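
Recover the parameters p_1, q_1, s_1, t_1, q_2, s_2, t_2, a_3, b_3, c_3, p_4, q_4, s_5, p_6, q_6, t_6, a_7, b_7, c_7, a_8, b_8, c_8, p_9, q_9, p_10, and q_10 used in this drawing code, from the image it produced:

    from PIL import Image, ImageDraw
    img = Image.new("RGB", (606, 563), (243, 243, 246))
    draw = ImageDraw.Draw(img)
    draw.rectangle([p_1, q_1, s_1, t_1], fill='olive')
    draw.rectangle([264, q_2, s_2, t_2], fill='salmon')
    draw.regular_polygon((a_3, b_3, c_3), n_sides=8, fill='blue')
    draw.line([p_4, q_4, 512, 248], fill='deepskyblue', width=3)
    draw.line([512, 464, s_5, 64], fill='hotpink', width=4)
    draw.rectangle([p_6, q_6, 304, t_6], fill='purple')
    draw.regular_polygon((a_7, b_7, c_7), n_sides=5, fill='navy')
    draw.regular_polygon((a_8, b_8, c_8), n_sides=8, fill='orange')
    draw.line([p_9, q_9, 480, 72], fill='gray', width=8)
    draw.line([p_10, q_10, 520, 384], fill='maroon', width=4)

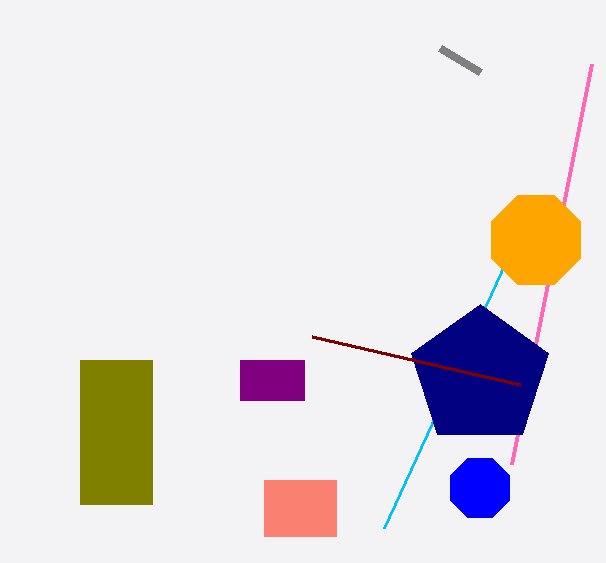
p_1 = 80
q_1 = 360
s_1 = 152
t_1 = 504
q_2 = 480
s_2 = 336
t_2 = 536
a_3 = 480
b_3 = 488
c_3 = 32
p_4 = 384
q_4 = 528
s_5 = 592
p_6 = 240
q_6 = 360
t_6 = 400
a_7 = 480
b_7 = 376
c_7 = 72
a_8 = 536
b_8 = 240
c_8 = 48
p_9 = 440
q_9 = 48
p_10 = 312
q_10 = 336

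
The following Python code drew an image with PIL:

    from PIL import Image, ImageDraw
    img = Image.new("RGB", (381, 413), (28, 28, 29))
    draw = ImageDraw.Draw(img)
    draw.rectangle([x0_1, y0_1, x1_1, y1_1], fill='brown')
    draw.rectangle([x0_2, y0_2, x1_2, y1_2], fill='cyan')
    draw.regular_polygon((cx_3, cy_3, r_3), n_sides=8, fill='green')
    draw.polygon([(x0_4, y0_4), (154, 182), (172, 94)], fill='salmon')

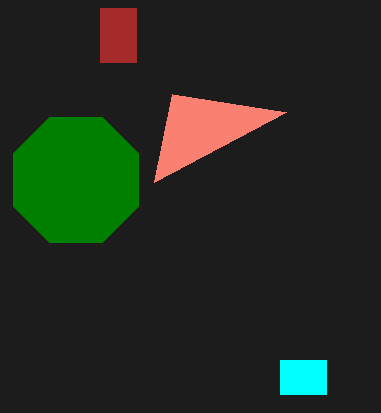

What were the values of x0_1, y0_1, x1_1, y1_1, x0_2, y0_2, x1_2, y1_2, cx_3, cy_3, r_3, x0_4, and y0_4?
x0_1 = 100
y0_1 = 8
x1_1 = 136
y1_1 = 62
x0_2 = 280
y0_2 = 360
x1_2 = 326
y1_2 = 394
cx_3 = 76
cy_3 = 180
r_3 = 68
x0_4 = 286
y0_4 = 112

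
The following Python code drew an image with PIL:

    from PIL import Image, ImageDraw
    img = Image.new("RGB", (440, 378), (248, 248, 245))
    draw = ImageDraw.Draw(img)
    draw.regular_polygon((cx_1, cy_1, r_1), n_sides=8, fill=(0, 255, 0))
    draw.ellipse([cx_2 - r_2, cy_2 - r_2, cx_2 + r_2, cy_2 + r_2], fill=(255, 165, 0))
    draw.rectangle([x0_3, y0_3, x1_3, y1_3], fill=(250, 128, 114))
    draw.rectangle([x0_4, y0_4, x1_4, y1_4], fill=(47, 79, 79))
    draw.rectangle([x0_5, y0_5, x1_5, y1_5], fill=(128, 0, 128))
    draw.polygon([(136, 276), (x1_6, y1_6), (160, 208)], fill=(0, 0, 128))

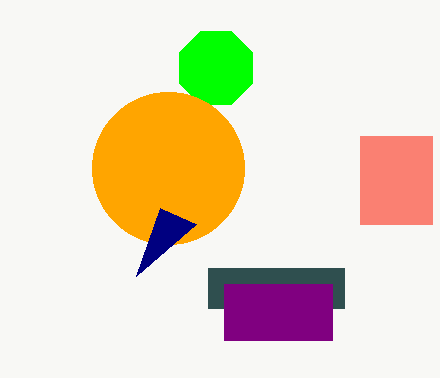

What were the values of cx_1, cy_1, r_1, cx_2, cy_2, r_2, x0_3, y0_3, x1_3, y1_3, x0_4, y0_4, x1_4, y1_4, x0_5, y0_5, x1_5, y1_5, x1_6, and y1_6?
cx_1 = 216, cy_1 = 68, r_1 = 40, cx_2 = 168, cy_2 = 168, r_2 = 76, x0_3 = 360, y0_3 = 136, x1_3 = 432, y1_3 = 224, x0_4 = 208, y0_4 = 268, x1_4 = 344, y1_4 = 308, x0_5 = 224, y0_5 = 284, x1_5 = 332, y1_5 = 340, x1_6 = 196, y1_6 = 224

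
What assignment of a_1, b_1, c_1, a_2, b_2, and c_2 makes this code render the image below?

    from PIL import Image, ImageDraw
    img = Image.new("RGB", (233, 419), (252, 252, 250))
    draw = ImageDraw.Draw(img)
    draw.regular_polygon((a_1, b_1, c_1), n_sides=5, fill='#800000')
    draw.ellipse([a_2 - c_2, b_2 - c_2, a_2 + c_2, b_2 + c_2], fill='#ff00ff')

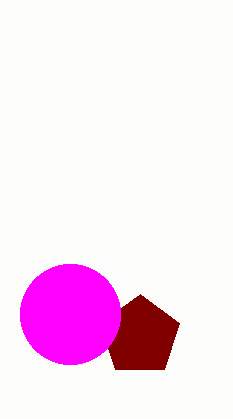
a_1 = 140; b_1 = 336; c_1 = 42; a_2 = 70; b_2 = 314; c_2 = 50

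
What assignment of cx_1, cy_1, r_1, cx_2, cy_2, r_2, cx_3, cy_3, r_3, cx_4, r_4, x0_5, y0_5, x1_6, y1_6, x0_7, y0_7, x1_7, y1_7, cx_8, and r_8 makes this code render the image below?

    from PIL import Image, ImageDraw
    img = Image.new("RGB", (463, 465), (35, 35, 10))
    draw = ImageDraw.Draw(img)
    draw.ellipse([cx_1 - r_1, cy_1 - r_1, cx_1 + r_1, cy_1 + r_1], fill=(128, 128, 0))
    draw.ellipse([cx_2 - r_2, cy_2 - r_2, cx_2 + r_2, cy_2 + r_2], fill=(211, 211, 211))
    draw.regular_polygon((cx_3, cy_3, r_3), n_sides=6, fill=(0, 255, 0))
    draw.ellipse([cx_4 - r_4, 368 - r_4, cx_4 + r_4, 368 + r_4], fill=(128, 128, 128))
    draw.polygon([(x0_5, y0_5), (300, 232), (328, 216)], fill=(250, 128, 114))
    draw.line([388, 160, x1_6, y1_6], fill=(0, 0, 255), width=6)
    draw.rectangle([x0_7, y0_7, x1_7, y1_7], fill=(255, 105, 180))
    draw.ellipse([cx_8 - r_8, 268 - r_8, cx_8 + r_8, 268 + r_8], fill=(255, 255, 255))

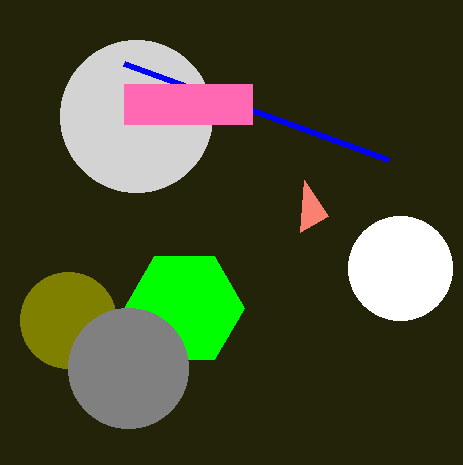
cx_1 = 68, cy_1 = 320, r_1 = 48, cx_2 = 136, cy_2 = 116, r_2 = 76, cx_3 = 184, cy_3 = 308, r_3 = 60, cx_4 = 128, r_4 = 60, x0_5 = 304, y0_5 = 180, x1_6 = 124, y1_6 = 64, x0_7 = 124, y0_7 = 84, x1_7 = 252, y1_7 = 124, cx_8 = 400, r_8 = 52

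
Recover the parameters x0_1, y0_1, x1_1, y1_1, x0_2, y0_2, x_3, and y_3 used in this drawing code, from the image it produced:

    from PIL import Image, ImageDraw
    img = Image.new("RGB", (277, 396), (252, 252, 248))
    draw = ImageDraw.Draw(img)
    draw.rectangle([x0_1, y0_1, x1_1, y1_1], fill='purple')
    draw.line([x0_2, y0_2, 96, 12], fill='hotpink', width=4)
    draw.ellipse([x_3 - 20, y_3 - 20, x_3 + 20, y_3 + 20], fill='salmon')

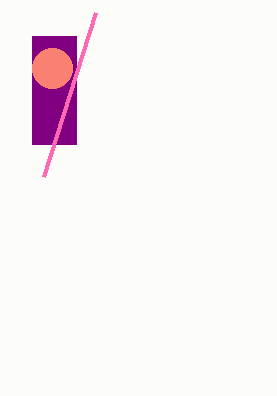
x0_1 = 32; y0_1 = 36; x1_1 = 76; y1_1 = 144; x0_2 = 44; y0_2 = 176; x_3 = 52; y_3 = 68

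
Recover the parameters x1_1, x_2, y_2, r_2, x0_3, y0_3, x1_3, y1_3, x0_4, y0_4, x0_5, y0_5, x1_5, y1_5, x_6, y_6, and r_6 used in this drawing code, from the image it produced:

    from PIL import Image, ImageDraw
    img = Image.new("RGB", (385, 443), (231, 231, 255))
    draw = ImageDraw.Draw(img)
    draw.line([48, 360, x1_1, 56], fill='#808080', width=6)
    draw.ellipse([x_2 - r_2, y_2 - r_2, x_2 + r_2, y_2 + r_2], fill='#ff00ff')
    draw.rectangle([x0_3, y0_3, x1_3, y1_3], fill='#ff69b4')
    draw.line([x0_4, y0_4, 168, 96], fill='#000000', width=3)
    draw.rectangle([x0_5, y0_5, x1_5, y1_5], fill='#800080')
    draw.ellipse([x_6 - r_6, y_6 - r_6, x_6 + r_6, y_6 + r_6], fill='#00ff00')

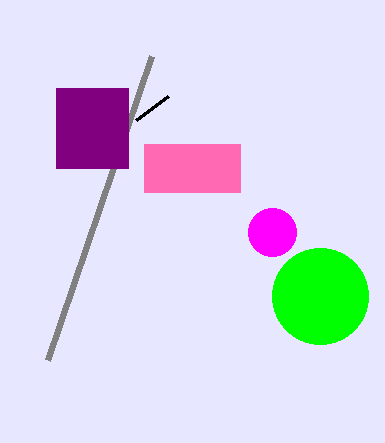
x1_1 = 152; x_2 = 272; y_2 = 232; r_2 = 24; x0_3 = 144; y0_3 = 144; x1_3 = 240; y1_3 = 192; x0_4 = 136; y0_4 = 120; x0_5 = 56; y0_5 = 88; x1_5 = 128; y1_5 = 168; x_6 = 320; y_6 = 296; r_6 = 48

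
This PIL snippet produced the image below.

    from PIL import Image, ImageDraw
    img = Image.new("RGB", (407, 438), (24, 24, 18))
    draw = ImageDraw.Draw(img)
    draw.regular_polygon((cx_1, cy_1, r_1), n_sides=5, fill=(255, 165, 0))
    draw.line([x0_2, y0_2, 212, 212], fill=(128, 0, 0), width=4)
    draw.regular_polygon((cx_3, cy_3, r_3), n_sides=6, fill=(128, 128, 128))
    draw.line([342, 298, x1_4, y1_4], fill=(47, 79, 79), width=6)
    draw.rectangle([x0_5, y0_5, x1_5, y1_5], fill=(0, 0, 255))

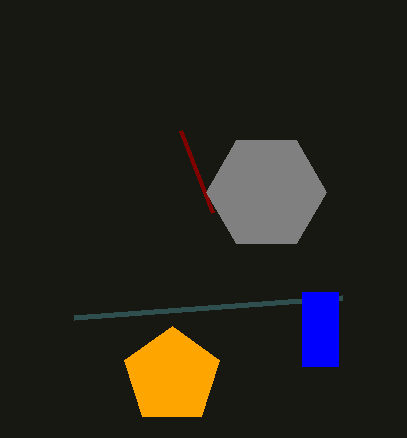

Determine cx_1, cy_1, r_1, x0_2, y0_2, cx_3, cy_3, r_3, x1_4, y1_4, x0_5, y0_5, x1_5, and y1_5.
cx_1 = 172; cy_1 = 376; r_1 = 50; x0_2 = 180; y0_2 = 130; cx_3 = 266; cy_3 = 192; r_3 = 60; x1_4 = 74; y1_4 = 318; x0_5 = 302; y0_5 = 292; x1_5 = 338; y1_5 = 366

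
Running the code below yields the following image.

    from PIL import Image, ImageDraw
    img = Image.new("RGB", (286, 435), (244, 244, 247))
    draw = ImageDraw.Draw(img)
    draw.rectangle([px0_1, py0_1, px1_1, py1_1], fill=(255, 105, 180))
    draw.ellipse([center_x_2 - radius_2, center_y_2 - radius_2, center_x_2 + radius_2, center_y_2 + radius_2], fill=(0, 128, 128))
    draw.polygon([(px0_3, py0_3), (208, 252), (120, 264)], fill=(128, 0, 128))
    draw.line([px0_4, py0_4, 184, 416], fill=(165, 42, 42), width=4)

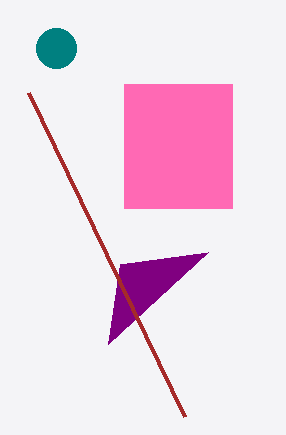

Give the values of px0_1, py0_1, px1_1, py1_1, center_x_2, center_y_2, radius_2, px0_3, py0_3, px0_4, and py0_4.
px0_1 = 124
py0_1 = 84
px1_1 = 232
py1_1 = 208
center_x_2 = 56
center_y_2 = 48
radius_2 = 20
px0_3 = 108
py0_3 = 344
px0_4 = 28
py0_4 = 92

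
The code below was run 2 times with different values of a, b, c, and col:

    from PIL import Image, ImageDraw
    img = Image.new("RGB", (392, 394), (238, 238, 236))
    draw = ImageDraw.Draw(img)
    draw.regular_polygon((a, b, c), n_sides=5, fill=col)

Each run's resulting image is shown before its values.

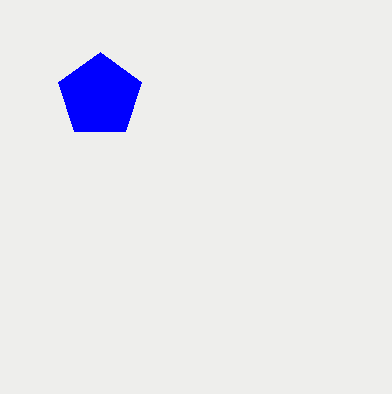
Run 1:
a = 100
b = 96
c = 44
col = 'blue'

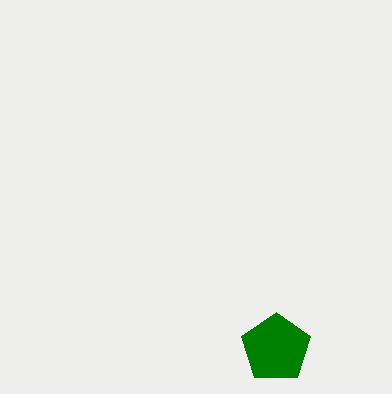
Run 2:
a = 276, b = 348, c = 36, col = 'green'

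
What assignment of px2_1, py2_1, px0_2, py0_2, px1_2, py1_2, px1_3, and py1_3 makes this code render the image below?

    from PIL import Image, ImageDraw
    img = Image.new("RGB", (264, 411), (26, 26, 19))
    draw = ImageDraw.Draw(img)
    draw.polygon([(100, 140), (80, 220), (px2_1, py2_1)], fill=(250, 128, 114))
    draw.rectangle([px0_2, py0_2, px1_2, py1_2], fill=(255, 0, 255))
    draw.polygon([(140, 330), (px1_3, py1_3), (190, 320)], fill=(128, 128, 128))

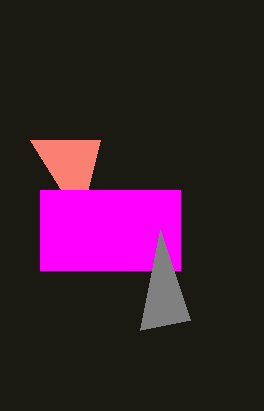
px2_1 = 30, py2_1 = 140, px0_2 = 40, py0_2 = 190, px1_2 = 180, py1_2 = 270, px1_3 = 160, py1_3 = 230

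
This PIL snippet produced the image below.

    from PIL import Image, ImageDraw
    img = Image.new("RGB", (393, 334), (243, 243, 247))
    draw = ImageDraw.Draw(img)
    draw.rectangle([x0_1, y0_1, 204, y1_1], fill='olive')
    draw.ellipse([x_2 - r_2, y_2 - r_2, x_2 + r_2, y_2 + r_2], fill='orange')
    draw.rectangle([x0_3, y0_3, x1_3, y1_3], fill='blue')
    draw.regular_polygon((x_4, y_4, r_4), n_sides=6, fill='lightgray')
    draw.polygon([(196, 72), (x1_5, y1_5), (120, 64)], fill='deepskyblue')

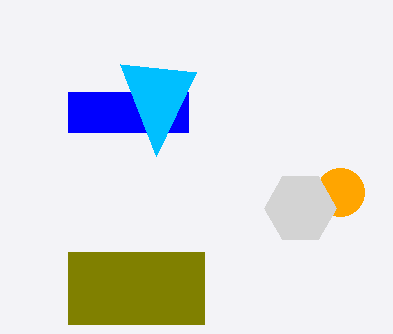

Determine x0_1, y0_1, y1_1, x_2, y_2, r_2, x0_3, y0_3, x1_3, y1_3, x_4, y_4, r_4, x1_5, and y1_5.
x0_1 = 68, y0_1 = 252, y1_1 = 324, x_2 = 340, y_2 = 192, r_2 = 24, x0_3 = 68, y0_3 = 92, x1_3 = 188, y1_3 = 132, x_4 = 300, y_4 = 208, r_4 = 36, x1_5 = 156, y1_5 = 156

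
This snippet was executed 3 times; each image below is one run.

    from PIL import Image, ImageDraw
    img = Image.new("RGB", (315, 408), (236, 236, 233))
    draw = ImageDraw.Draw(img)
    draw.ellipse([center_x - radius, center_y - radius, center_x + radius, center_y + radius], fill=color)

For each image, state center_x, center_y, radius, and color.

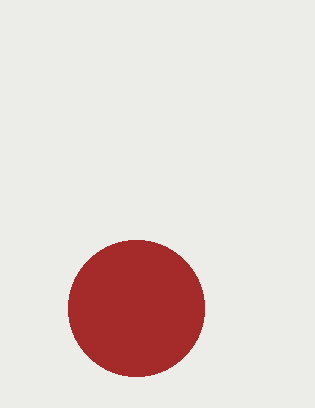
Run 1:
center_x = 136, center_y = 308, radius = 68, color = 'brown'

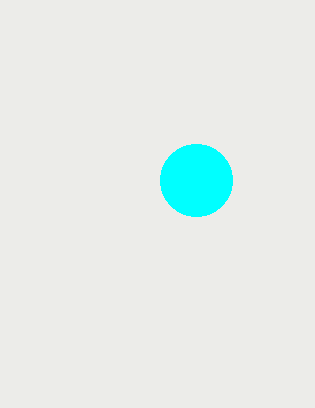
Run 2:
center_x = 196
center_y = 180
radius = 36
color = 'cyan'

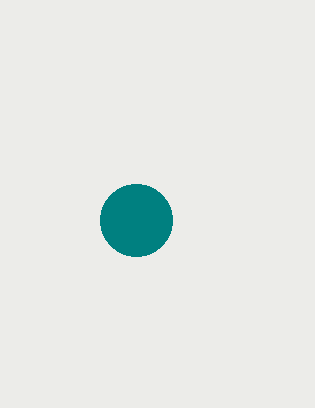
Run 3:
center_x = 136
center_y = 220
radius = 36
color = 'teal'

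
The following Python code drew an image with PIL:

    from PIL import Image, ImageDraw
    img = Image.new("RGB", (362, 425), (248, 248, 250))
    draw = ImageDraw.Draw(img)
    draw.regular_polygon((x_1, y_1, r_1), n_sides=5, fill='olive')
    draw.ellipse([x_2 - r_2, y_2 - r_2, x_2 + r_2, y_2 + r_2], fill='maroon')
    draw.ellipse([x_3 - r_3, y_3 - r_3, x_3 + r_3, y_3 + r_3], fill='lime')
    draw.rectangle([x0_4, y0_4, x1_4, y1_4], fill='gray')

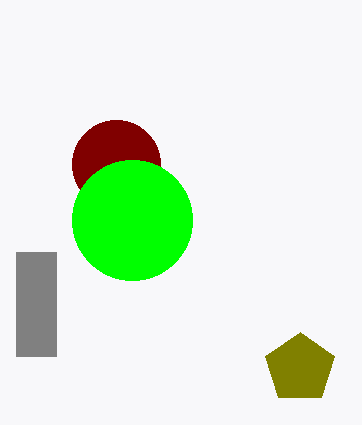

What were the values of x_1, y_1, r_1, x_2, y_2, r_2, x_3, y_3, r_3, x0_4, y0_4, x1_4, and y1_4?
x_1 = 300, y_1 = 368, r_1 = 36, x_2 = 116, y_2 = 164, r_2 = 44, x_3 = 132, y_3 = 220, r_3 = 60, x0_4 = 16, y0_4 = 252, x1_4 = 56, y1_4 = 356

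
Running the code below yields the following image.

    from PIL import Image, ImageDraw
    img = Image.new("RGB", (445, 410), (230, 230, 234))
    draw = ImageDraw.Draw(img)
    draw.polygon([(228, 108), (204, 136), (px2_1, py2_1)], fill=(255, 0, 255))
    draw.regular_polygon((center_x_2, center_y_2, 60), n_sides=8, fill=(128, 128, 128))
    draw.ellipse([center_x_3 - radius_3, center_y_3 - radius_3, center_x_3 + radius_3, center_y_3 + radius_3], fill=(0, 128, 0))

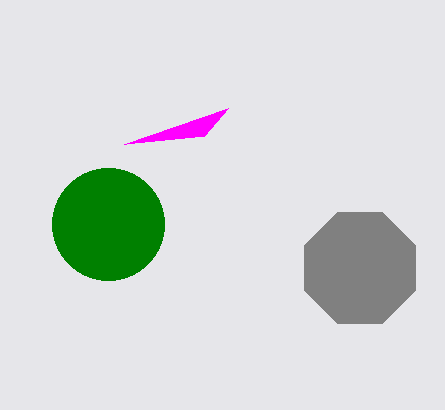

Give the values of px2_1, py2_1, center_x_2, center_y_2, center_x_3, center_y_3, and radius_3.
px2_1 = 124, py2_1 = 144, center_x_2 = 360, center_y_2 = 268, center_x_3 = 108, center_y_3 = 224, radius_3 = 56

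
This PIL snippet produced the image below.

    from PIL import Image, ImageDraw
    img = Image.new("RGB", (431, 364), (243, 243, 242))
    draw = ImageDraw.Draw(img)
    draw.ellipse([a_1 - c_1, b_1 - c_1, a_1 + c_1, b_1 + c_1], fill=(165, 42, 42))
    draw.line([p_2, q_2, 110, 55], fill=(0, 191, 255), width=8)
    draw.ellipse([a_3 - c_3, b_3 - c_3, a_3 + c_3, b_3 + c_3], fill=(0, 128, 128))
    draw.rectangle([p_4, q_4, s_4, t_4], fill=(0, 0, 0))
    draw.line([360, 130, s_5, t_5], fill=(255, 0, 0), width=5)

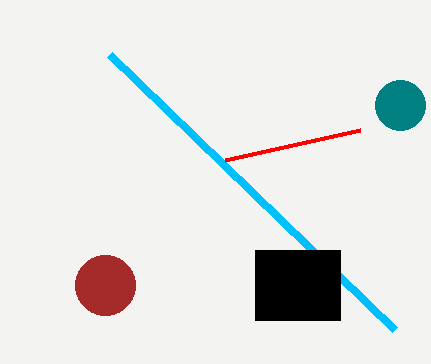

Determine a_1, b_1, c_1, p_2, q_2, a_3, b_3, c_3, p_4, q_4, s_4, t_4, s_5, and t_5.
a_1 = 105; b_1 = 285; c_1 = 30; p_2 = 395; q_2 = 330; a_3 = 400; b_3 = 105; c_3 = 25; p_4 = 255; q_4 = 250; s_4 = 340; t_4 = 320; s_5 = 225; t_5 = 160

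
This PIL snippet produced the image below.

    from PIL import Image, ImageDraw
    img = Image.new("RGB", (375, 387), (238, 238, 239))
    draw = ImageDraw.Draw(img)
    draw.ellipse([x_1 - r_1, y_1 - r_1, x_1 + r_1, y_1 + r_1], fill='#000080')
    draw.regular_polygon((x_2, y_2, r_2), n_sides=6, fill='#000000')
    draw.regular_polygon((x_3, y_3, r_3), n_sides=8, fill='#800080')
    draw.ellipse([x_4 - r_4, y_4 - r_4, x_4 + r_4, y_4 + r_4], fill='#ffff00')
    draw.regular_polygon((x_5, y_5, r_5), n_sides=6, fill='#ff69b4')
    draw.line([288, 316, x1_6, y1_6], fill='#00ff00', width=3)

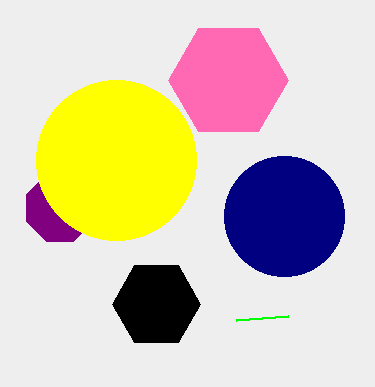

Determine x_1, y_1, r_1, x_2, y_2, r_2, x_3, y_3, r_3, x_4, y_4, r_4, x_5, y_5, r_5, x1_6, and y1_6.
x_1 = 284, y_1 = 216, r_1 = 60, x_2 = 156, y_2 = 304, r_2 = 44, x_3 = 60, y_3 = 208, r_3 = 36, x_4 = 116, y_4 = 160, r_4 = 80, x_5 = 228, y_5 = 80, r_5 = 60, x1_6 = 236, y1_6 = 320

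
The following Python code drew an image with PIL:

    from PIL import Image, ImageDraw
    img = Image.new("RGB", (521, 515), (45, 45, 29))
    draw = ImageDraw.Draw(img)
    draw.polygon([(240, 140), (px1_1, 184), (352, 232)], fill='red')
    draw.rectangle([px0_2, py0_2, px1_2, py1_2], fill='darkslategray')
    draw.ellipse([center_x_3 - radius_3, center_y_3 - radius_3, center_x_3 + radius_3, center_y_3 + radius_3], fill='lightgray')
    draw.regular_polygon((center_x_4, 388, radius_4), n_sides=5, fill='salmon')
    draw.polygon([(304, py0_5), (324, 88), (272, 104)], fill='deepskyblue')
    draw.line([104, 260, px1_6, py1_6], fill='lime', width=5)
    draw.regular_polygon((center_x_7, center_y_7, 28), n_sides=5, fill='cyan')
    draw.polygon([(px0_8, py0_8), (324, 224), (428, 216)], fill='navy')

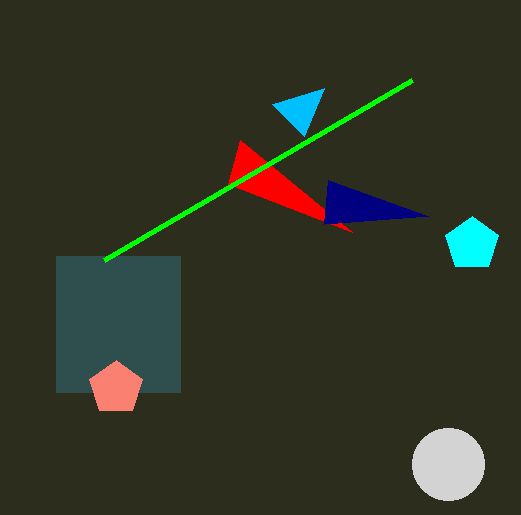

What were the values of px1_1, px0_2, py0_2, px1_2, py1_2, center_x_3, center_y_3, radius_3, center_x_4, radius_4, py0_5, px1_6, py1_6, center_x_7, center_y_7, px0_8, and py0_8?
px1_1 = 228
px0_2 = 56
py0_2 = 256
px1_2 = 180
py1_2 = 392
center_x_3 = 448
center_y_3 = 464
radius_3 = 36
center_x_4 = 116
radius_4 = 28
py0_5 = 136
px1_6 = 412
py1_6 = 80
center_x_7 = 472
center_y_7 = 244
px0_8 = 328
py0_8 = 180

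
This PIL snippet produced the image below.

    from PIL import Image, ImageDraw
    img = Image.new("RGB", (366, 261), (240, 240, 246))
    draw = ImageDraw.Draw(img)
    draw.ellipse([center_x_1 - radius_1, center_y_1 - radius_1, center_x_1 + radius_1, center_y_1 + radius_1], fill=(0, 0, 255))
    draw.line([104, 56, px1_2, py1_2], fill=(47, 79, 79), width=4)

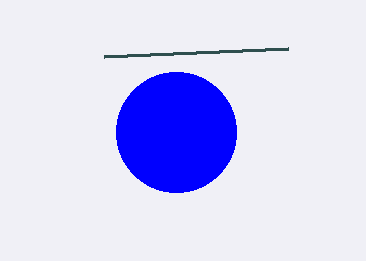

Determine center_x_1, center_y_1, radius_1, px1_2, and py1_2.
center_x_1 = 176
center_y_1 = 132
radius_1 = 60
px1_2 = 288
py1_2 = 48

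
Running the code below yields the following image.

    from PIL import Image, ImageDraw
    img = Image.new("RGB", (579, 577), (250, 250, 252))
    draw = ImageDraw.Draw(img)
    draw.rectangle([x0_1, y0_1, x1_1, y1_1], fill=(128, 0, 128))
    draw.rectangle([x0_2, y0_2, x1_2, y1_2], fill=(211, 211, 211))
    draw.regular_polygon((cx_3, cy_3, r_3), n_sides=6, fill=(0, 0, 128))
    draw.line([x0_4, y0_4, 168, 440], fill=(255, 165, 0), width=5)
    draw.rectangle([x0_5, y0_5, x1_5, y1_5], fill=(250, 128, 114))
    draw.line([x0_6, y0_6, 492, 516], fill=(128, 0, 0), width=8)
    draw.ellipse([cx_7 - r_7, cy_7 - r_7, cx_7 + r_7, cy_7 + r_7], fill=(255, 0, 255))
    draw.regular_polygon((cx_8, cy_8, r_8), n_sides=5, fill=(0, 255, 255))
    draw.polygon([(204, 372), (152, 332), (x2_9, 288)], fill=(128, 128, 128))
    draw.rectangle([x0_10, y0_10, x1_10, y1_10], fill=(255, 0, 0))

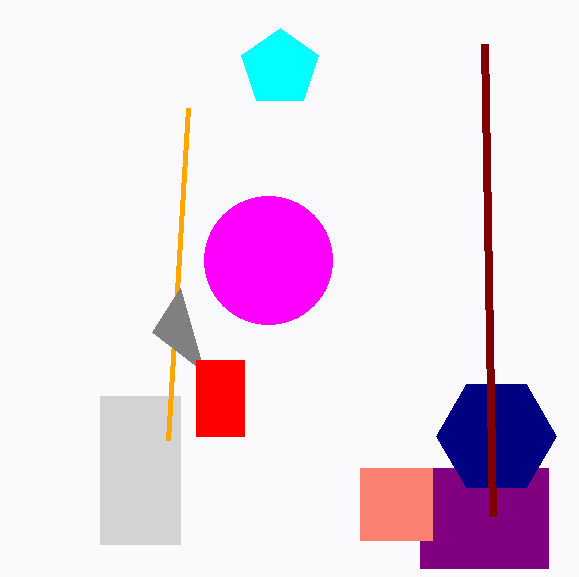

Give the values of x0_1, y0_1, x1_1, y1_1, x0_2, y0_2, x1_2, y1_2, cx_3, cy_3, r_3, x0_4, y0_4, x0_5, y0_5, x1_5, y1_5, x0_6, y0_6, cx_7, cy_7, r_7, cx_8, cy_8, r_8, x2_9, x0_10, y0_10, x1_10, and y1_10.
x0_1 = 420, y0_1 = 468, x1_1 = 548, y1_1 = 568, x0_2 = 100, y0_2 = 396, x1_2 = 180, y1_2 = 544, cx_3 = 496, cy_3 = 436, r_3 = 60, x0_4 = 188, y0_4 = 108, x0_5 = 360, y0_5 = 468, x1_5 = 432, y1_5 = 540, x0_6 = 484, y0_6 = 44, cx_7 = 268, cy_7 = 260, r_7 = 64, cx_8 = 280, cy_8 = 68, r_8 = 40, x2_9 = 180, x0_10 = 196, y0_10 = 360, x1_10 = 244, y1_10 = 436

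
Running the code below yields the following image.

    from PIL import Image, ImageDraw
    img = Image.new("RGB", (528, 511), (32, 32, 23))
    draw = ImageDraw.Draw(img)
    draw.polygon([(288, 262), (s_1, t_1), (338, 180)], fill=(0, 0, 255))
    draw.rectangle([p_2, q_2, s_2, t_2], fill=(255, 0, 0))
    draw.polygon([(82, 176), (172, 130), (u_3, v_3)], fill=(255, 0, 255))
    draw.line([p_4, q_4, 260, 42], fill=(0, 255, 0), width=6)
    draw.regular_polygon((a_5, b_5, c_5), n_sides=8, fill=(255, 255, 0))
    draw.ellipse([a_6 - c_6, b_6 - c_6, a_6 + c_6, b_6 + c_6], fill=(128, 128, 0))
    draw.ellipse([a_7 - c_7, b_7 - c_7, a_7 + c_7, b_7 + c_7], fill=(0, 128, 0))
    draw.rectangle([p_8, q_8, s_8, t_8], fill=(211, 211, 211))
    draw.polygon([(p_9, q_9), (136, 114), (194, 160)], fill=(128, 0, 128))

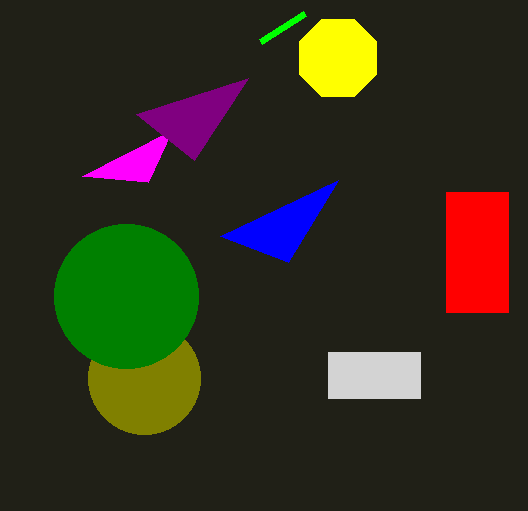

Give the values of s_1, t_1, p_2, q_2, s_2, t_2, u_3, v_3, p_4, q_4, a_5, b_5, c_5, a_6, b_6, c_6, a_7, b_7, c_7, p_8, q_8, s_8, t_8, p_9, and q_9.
s_1 = 220
t_1 = 236
p_2 = 446
q_2 = 192
s_2 = 508
t_2 = 312
u_3 = 148
v_3 = 182
p_4 = 304
q_4 = 14
a_5 = 338
b_5 = 58
c_5 = 42
a_6 = 144
b_6 = 378
c_6 = 56
a_7 = 126
b_7 = 296
c_7 = 72
p_8 = 328
q_8 = 352
s_8 = 420
t_8 = 398
p_9 = 248
q_9 = 78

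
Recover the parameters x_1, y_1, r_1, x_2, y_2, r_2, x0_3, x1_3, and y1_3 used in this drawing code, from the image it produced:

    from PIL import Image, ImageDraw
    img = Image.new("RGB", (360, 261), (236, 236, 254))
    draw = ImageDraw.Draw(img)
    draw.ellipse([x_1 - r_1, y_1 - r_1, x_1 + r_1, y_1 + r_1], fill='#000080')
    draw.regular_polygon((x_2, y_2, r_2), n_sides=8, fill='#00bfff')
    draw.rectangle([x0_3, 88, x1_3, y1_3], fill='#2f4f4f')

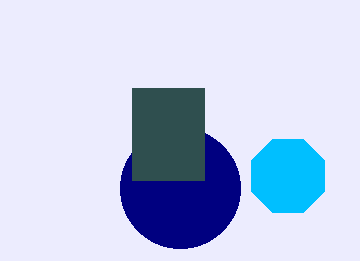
x_1 = 180; y_1 = 188; r_1 = 60; x_2 = 288; y_2 = 176; r_2 = 40; x0_3 = 132; x1_3 = 204; y1_3 = 180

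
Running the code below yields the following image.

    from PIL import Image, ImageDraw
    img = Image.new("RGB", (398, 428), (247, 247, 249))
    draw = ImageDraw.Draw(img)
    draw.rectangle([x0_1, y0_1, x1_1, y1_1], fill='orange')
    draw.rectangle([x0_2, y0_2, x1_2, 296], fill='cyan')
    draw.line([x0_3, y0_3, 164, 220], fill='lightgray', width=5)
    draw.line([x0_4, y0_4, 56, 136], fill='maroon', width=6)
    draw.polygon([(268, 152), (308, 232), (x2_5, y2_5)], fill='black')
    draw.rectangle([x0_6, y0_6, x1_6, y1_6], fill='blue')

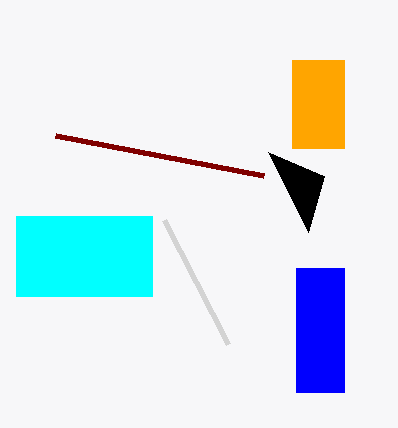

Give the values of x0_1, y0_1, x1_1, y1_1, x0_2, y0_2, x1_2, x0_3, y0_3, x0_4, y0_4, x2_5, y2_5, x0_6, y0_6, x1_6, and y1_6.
x0_1 = 292, y0_1 = 60, x1_1 = 344, y1_1 = 148, x0_2 = 16, y0_2 = 216, x1_2 = 152, x0_3 = 228, y0_3 = 344, x0_4 = 264, y0_4 = 176, x2_5 = 324, y2_5 = 176, x0_6 = 296, y0_6 = 268, x1_6 = 344, y1_6 = 392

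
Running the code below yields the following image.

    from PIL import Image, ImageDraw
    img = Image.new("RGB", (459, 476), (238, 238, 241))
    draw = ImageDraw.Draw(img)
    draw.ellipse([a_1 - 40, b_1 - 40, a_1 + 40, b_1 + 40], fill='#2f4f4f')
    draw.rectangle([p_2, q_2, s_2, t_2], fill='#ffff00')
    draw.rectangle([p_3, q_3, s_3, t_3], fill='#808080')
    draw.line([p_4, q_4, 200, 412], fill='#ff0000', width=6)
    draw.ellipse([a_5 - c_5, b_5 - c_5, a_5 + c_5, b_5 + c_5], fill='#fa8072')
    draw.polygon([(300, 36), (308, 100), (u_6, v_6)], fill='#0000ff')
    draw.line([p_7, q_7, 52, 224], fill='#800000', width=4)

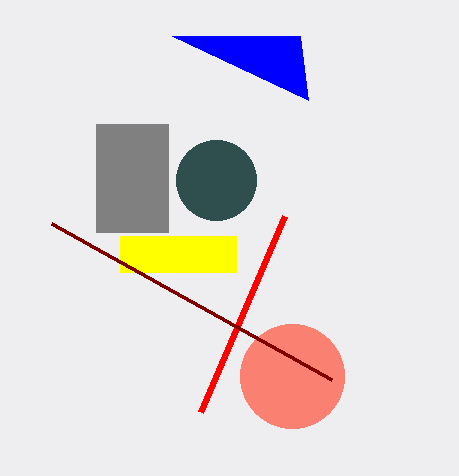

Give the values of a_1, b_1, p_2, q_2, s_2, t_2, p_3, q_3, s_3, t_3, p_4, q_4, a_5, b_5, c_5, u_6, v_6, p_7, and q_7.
a_1 = 216
b_1 = 180
p_2 = 120
q_2 = 236
s_2 = 236
t_2 = 272
p_3 = 96
q_3 = 124
s_3 = 168
t_3 = 232
p_4 = 284
q_4 = 216
a_5 = 292
b_5 = 376
c_5 = 52
u_6 = 172
v_6 = 36
p_7 = 332
q_7 = 380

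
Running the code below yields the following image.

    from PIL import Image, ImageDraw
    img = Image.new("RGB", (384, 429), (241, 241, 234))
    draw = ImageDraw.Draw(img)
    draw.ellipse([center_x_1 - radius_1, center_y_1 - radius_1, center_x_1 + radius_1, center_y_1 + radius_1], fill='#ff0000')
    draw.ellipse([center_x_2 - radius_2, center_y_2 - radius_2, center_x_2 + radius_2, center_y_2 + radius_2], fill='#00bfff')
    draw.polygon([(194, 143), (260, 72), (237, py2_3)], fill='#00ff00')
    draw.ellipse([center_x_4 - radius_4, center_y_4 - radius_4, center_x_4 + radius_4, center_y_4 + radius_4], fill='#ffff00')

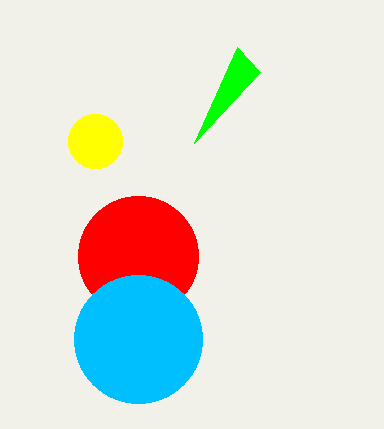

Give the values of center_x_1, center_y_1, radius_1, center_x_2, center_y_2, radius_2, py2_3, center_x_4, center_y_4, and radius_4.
center_x_1 = 138, center_y_1 = 256, radius_1 = 60, center_x_2 = 138, center_y_2 = 339, radius_2 = 64, py2_3 = 47, center_x_4 = 95, center_y_4 = 141, radius_4 = 27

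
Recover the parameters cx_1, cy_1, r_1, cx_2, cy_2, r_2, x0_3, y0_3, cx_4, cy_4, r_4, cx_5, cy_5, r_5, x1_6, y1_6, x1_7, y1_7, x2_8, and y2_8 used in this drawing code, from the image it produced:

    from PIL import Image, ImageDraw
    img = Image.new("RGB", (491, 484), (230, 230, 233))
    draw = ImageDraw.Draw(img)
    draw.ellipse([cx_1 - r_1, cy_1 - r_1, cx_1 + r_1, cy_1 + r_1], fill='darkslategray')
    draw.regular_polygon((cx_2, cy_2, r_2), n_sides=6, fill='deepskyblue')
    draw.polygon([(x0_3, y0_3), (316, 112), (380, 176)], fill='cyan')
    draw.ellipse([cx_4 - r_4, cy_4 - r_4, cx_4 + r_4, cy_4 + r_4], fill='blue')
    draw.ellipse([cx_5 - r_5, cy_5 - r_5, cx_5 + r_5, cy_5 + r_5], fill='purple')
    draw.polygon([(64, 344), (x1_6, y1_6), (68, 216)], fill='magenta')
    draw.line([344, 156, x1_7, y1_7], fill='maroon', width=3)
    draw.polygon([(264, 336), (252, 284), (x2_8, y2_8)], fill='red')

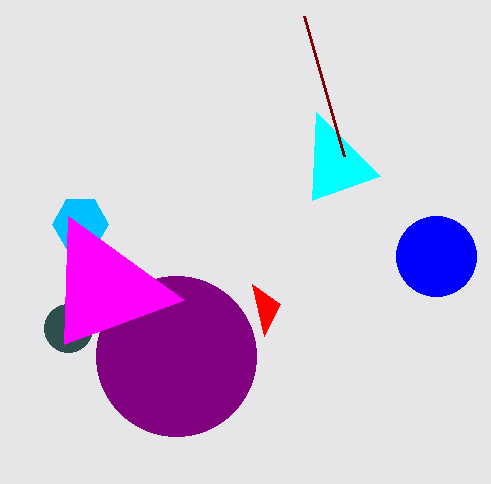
cx_1 = 68
cy_1 = 328
r_1 = 24
cx_2 = 80
cy_2 = 224
r_2 = 28
x0_3 = 312
y0_3 = 200
cx_4 = 436
cy_4 = 256
r_4 = 40
cx_5 = 176
cy_5 = 356
r_5 = 80
x1_6 = 184
y1_6 = 300
x1_7 = 304
y1_7 = 16
x2_8 = 280
y2_8 = 304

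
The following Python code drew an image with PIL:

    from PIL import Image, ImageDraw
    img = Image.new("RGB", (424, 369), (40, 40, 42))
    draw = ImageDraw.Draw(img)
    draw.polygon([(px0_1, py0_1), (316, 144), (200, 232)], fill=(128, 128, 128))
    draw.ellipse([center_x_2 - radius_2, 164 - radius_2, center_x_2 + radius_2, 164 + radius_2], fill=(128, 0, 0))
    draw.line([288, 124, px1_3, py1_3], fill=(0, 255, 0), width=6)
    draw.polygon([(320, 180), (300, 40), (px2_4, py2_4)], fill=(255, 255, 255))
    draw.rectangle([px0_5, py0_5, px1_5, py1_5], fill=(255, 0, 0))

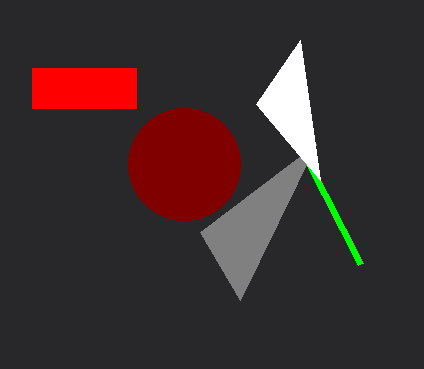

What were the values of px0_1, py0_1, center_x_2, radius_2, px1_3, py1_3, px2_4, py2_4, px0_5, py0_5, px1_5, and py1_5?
px0_1 = 240; py0_1 = 300; center_x_2 = 184; radius_2 = 56; px1_3 = 360; py1_3 = 264; px2_4 = 256; py2_4 = 104; px0_5 = 32; py0_5 = 68; px1_5 = 136; py1_5 = 108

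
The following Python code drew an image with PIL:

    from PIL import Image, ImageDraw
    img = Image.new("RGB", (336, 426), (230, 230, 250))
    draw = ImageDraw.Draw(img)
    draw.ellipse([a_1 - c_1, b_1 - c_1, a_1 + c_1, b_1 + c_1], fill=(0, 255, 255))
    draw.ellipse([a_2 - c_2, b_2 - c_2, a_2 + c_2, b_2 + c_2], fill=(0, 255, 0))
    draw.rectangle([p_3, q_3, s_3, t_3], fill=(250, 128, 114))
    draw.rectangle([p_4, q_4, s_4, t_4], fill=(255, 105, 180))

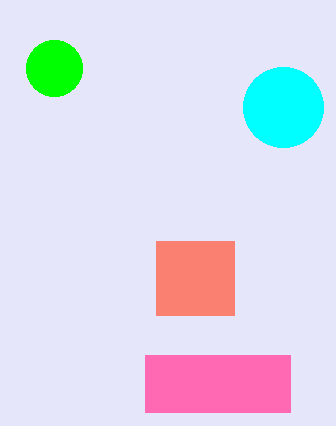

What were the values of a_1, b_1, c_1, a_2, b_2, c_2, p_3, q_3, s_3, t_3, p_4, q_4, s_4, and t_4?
a_1 = 283, b_1 = 107, c_1 = 40, a_2 = 54, b_2 = 68, c_2 = 28, p_3 = 156, q_3 = 241, s_3 = 234, t_3 = 315, p_4 = 145, q_4 = 355, s_4 = 290, t_4 = 412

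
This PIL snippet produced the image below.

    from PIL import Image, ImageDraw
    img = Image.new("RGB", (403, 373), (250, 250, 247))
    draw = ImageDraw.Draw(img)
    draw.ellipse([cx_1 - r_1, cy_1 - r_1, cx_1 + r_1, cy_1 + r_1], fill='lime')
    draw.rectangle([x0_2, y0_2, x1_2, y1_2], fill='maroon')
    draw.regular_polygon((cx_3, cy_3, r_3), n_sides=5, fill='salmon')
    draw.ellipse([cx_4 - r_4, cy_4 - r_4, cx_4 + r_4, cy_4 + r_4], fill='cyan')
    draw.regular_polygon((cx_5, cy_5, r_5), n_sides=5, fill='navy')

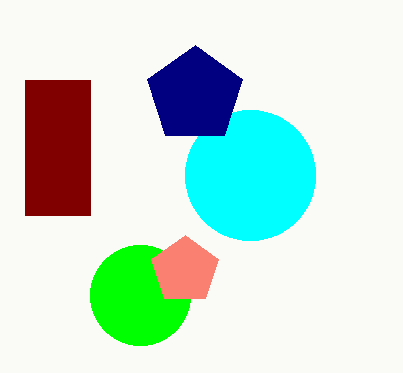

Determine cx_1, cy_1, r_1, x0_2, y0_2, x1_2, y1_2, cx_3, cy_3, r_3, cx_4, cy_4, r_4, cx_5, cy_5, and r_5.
cx_1 = 140
cy_1 = 295
r_1 = 50
x0_2 = 25
y0_2 = 80
x1_2 = 90
y1_2 = 215
cx_3 = 185
cy_3 = 270
r_3 = 35
cx_4 = 250
cy_4 = 175
r_4 = 65
cx_5 = 195
cy_5 = 95
r_5 = 50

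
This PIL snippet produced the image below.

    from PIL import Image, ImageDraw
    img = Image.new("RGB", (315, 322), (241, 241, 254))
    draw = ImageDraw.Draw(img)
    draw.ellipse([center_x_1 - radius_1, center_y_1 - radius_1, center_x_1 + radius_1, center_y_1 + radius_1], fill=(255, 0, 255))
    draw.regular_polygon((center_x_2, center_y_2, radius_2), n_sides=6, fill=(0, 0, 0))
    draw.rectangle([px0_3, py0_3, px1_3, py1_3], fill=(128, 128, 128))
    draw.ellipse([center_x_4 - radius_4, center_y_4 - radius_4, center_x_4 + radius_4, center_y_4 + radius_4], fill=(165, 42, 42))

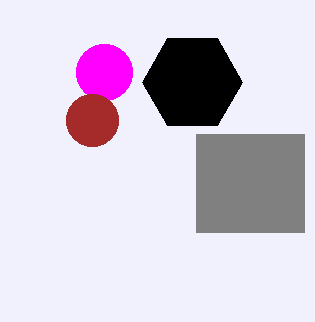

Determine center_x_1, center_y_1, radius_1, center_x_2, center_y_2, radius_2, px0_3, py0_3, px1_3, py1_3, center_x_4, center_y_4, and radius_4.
center_x_1 = 104
center_y_1 = 72
radius_1 = 28
center_x_2 = 192
center_y_2 = 82
radius_2 = 50
px0_3 = 196
py0_3 = 134
px1_3 = 304
py1_3 = 232
center_x_4 = 92
center_y_4 = 120
radius_4 = 26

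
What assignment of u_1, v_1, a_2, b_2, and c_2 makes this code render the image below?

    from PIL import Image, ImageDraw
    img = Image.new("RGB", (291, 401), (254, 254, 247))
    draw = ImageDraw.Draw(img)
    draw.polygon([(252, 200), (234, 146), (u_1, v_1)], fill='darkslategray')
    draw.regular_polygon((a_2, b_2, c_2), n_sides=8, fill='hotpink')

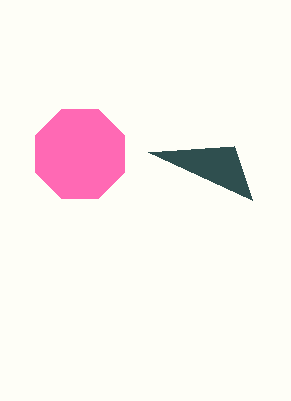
u_1 = 148
v_1 = 152
a_2 = 80
b_2 = 154
c_2 = 48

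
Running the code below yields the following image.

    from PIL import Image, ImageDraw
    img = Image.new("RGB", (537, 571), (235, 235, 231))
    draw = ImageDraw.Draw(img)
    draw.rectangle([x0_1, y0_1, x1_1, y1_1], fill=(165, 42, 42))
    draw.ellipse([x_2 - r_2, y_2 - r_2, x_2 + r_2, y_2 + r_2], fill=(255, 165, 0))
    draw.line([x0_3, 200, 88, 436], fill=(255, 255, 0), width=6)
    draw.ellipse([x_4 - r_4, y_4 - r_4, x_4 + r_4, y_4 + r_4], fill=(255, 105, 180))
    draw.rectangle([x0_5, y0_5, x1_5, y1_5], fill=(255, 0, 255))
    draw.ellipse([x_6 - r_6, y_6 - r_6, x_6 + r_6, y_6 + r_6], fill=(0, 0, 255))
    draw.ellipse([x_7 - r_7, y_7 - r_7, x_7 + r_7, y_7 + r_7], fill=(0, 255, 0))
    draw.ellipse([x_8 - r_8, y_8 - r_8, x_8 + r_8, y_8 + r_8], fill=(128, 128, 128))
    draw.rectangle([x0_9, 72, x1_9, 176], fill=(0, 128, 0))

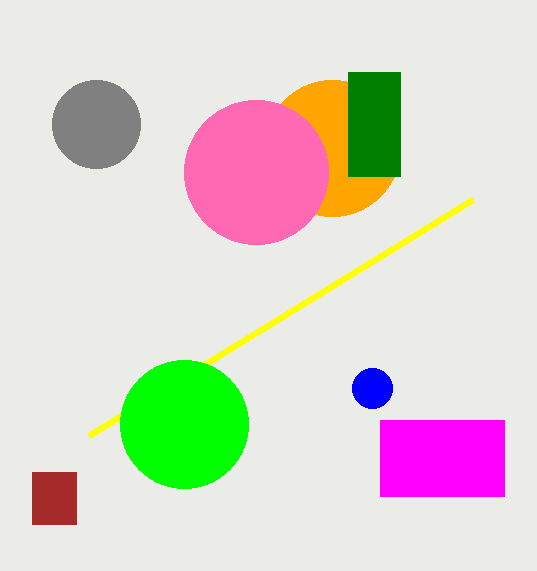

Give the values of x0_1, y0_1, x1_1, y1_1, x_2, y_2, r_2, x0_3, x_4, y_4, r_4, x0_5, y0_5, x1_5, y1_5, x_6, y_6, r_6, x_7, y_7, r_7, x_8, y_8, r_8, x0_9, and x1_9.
x0_1 = 32; y0_1 = 472; x1_1 = 76; y1_1 = 524; x_2 = 332; y_2 = 148; r_2 = 68; x0_3 = 472; x_4 = 256; y_4 = 172; r_4 = 72; x0_5 = 380; y0_5 = 420; x1_5 = 504; y1_5 = 496; x_6 = 372; y_6 = 388; r_6 = 20; x_7 = 184; y_7 = 424; r_7 = 64; x_8 = 96; y_8 = 124; r_8 = 44; x0_9 = 348; x1_9 = 400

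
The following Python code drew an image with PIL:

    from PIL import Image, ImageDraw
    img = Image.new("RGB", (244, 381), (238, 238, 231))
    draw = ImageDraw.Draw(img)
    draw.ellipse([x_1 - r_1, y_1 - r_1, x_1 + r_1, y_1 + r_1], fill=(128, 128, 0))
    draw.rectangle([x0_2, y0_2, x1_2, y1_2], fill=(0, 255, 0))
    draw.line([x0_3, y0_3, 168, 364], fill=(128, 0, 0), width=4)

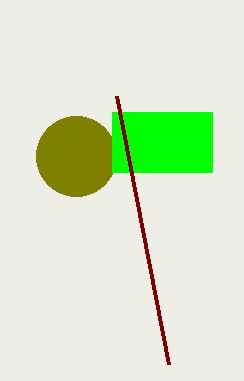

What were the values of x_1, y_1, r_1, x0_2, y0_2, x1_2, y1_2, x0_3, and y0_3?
x_1 = 76, y_1 = 156, r_1 = 40, x0_2 = 112, y0_2 = 112, x1_2 = 212, y1_2 = 172, x0_3 = 116, y0_3 = 96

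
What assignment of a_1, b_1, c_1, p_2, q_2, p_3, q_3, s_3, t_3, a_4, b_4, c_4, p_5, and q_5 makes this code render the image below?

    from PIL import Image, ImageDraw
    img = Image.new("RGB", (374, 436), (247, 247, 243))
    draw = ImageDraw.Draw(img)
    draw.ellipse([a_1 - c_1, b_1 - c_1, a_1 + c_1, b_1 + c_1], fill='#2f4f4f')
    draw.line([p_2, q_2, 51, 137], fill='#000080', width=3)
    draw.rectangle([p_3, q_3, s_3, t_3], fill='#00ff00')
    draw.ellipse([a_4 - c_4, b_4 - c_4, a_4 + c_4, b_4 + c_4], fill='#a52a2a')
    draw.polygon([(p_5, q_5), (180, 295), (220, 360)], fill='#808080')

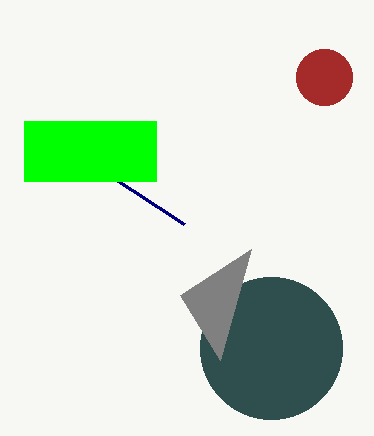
a_1 = 271, b_1 = 348, c_1 = 71, p_2 = 184, q_2 = 224, p_3 = 24, q_3 = 121, s_3 = 156, t_3 = 181, a_4 = 324, b_4 = 77, c_4 = 28, p_5 = 251, q_5 = 249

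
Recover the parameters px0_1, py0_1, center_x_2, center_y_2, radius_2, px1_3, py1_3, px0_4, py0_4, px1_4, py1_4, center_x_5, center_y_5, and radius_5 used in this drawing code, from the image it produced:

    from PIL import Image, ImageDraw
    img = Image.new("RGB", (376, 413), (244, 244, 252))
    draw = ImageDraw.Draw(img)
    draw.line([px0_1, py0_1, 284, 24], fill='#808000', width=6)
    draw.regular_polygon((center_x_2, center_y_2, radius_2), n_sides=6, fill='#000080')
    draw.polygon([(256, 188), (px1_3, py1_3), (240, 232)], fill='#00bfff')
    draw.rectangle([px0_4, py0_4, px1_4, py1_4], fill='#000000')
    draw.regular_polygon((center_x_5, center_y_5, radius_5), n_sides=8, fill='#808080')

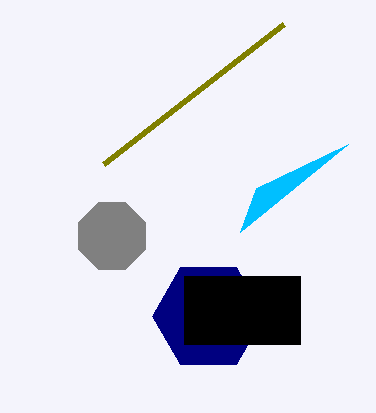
px0_1 = 104
py0_1 = 164
center_x_2 = 208
center_y_2 = 316
radius_2 = 56
px1_3 = 348
py1_3 = 144
px0_4 = 184
py0_4 = 276
px1_4 = 300
py1_4 = 344
center_x_5 = 112
center_y_5 = 236
radius_5 = 36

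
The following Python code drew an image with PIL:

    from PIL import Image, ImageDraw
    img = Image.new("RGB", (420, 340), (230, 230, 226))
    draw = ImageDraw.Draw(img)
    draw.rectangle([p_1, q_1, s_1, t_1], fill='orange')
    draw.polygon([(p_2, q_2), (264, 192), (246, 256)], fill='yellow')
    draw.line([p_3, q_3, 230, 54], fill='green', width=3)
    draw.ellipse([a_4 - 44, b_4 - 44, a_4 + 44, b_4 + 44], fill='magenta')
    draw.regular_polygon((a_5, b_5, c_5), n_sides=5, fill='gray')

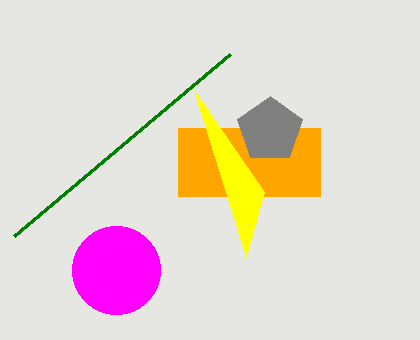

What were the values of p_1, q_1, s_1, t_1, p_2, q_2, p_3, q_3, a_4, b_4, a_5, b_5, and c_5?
p_1 = 178
q_1 = 128
s_1 = 320
t_1 = 196
p_2 = 194
q_2 = 90
p_3 = 14
q_3 = 236
a_4 = 116
b_4 = 270
a_5 = 270
b_5 = 130
c_5 = 34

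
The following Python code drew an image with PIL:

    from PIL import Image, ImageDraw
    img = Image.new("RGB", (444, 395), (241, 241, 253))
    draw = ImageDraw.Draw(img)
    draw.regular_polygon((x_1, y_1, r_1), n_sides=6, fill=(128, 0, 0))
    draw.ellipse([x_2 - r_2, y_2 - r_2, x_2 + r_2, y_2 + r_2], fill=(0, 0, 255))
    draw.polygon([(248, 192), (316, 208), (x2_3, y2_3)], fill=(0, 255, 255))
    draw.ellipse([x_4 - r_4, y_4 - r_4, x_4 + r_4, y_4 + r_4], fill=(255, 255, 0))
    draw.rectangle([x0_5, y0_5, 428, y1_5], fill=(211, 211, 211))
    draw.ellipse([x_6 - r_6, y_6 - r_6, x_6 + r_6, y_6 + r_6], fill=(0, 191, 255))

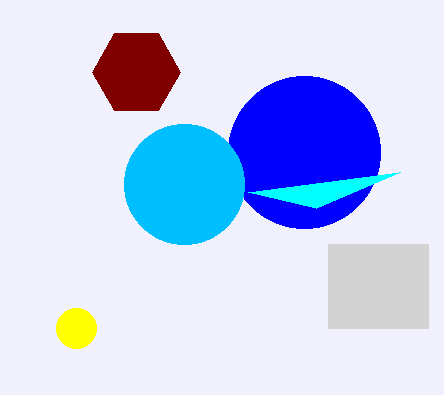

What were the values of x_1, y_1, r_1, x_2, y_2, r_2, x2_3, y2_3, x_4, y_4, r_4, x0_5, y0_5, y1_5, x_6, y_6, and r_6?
x_1 = 136, y_1 = 72, r_1 = 44, x_2 = 304, y_2 = 152, r_2 = 76, x2_3 = 400, y2_3 = 172, x_4 = 76, y_4 = 328, r_4 = 20, x0_5 = 328, y0_5 = 244, y1_5 = 328, x_6 = 184, y_6 = 184, r_6 = 60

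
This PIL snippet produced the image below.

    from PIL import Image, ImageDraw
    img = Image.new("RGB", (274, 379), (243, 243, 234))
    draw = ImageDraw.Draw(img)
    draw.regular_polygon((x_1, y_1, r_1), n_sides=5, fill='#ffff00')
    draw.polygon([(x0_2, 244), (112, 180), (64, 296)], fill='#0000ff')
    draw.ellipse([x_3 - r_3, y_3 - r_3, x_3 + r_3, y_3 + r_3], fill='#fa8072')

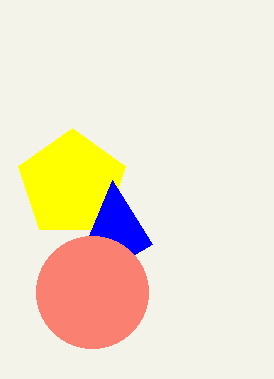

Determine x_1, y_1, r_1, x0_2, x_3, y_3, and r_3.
x_1 = 72
y_1 = 184
r_1 = 56
x0_2 = 152
x_3 = 92
y_3 = 292
r_3 = 56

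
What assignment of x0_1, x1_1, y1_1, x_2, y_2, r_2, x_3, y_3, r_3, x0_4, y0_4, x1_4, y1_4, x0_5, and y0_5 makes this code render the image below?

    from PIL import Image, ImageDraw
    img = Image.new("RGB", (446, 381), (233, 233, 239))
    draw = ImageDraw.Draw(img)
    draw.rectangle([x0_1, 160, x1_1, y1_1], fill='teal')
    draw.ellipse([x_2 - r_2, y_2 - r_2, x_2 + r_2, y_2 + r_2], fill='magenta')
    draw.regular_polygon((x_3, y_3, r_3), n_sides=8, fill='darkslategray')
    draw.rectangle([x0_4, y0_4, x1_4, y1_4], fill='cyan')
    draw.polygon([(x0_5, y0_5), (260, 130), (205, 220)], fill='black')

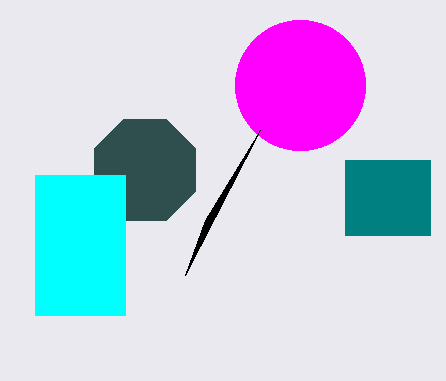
x0_1 = 345; x1_1 = 430; y1_1 = 235; x_2 = 300; y_2 = 85; r_2 = 65; x_3 = 145; y_3 = 170; r_3 = 55; x0_4 = 35; y0_4 = 175; x1_4 = 125; y1_4 = 315; x0_5 = 185; y0_5 = 275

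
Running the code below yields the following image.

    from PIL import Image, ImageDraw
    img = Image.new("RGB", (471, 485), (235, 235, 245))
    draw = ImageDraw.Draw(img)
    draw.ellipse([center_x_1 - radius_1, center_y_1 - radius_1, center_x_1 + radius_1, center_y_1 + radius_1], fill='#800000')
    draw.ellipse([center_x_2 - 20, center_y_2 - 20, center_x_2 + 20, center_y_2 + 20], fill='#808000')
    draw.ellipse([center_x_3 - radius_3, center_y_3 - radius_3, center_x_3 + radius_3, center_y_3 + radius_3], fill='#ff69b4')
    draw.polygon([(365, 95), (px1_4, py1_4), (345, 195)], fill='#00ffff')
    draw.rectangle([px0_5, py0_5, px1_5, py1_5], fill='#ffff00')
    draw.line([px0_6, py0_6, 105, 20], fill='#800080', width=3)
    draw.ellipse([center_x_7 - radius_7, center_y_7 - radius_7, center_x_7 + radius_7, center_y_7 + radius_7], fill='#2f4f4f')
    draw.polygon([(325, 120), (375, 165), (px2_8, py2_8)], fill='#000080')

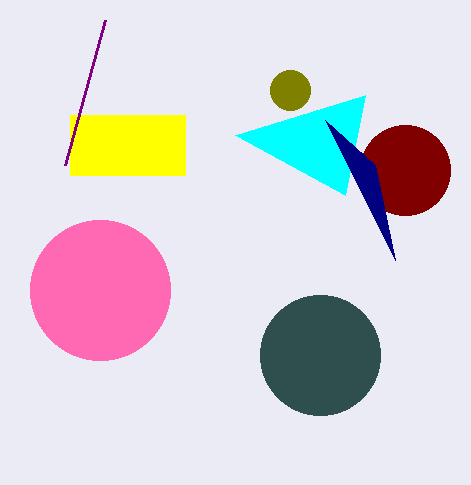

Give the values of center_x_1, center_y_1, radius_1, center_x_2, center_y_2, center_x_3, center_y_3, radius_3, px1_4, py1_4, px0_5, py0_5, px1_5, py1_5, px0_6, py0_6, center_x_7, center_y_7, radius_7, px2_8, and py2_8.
center_x_1 = 405, center_y_1 = 170, radius_1 = 45, center_x_2 = 290, center_y_2 = 90, center_x_3 = 100, center_y_3 = 290, radius_3 = 70, px1_4 = 235, py1_4 = 135, px0_5 = 70, py0_5 = 115, px1_5 = 185, py1_5 = 175, px0_6 = 65, py0_6 = 165, center_x_7 = 320, center_y_7 = 355, radius_7 = 60, px2_8 = 395, py2_8 = 260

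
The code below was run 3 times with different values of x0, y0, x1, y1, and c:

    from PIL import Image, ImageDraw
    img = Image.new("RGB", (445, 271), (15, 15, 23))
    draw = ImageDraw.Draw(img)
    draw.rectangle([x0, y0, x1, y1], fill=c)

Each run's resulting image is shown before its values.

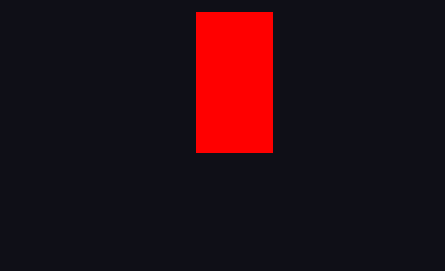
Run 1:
x0 = 196
y0 = 12
x1 = 272
y1 = 152
c = 'red'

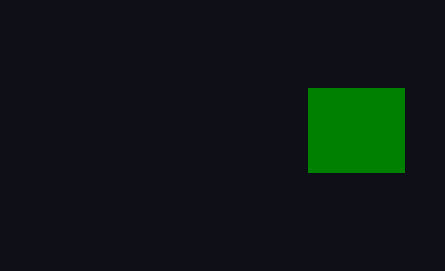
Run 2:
x0 = 308
y0 = 88
x1 = 404
y1 = 172
c = 'green'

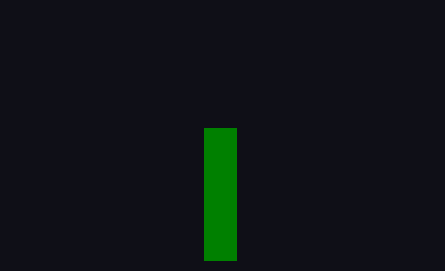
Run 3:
x0 = 204; y0 = 128; x1 = 236; y1 = 260; c = 'green'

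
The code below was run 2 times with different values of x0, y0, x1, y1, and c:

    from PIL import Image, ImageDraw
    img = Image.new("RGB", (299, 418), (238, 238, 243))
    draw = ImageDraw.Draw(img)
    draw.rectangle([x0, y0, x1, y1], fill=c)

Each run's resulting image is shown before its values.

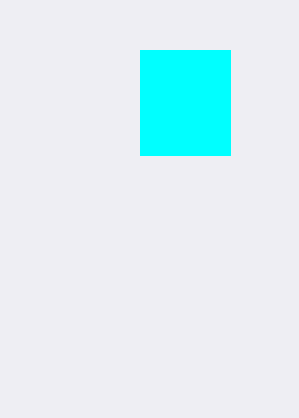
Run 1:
x0 = 140, y0 = 50, x1 = 230, y1 = 155, c = 'cyan'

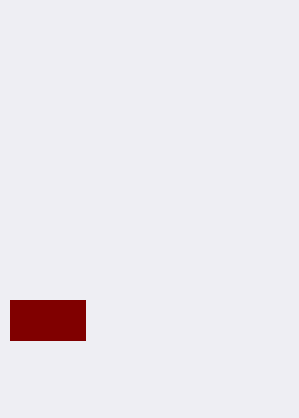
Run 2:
x0 = 10
y0 = 300
x1 = 85
y1 = 340
c = 'maroon'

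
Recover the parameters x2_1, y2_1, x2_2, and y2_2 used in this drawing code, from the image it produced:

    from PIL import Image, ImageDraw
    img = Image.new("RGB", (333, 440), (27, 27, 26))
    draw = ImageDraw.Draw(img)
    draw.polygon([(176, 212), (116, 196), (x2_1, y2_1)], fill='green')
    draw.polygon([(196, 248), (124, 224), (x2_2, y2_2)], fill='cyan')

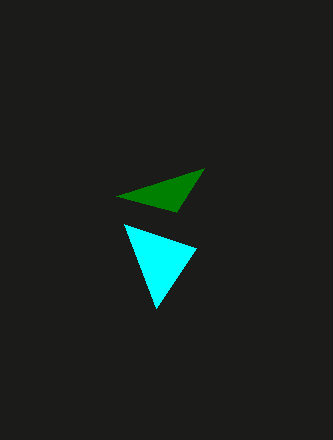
x2_1 = 204, y2_1 = 168, x2_2 = 156, y2_2 = 308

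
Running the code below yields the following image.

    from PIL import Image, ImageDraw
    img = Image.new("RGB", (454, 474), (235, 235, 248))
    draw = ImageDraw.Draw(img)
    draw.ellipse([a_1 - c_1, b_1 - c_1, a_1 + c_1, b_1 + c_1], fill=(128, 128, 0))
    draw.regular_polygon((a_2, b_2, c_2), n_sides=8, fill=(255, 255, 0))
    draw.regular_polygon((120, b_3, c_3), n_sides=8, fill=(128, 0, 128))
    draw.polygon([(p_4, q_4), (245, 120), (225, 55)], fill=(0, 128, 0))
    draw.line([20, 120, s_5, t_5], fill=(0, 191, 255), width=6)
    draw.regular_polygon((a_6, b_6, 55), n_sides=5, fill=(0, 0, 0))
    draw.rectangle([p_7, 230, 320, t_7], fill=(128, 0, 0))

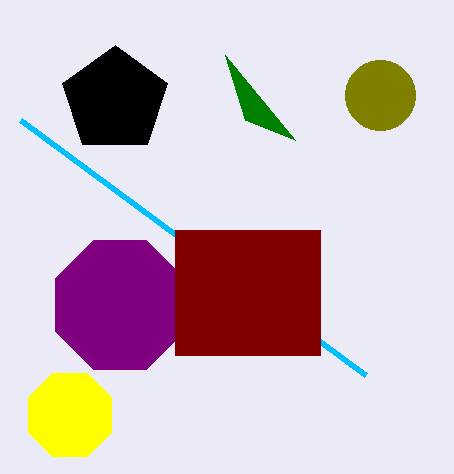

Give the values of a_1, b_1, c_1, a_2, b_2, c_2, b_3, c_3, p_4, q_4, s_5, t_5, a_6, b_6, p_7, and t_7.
a_1 = 380; b_1 = 95; c_1 = 35; a_2 = 70; b_2 = 415; c_2 = 45; b_3 = 305; c_3 = 70; p_4 = 295; q_4 = 140; s_5 = 365; t_5 = 375; a_6 = 115; b_6 = 100; p_7 = 175; t_7 = 355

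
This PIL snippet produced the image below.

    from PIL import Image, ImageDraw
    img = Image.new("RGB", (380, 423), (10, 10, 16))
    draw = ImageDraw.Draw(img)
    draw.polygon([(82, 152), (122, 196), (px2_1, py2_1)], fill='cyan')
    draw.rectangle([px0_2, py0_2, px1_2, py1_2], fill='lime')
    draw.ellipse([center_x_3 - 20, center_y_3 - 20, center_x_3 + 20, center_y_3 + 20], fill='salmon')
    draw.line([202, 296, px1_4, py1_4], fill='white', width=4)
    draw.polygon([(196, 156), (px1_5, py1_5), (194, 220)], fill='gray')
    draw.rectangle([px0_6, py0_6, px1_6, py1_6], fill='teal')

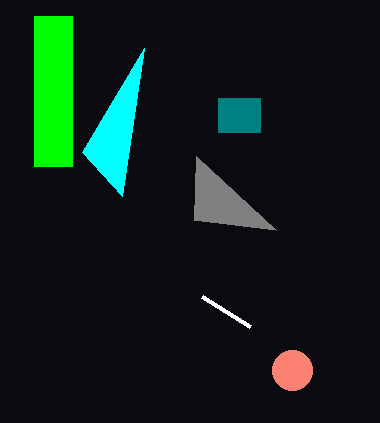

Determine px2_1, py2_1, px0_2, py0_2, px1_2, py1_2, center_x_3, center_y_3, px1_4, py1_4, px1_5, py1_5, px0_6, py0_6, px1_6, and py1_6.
px2_1 = 144, py2_1 = 48, px0_2 = 34, py0_2 = 16, px1_2 = 72, py1_2 = 166, center_x_3 = 292, center_y_3 = 370, px1_4 = 250, py1_4 = 326, px1_5 = 276, py1_5 = 230, px0_6 = 218, py0_6 = 98, px1_6 = 260, py1_6 = 132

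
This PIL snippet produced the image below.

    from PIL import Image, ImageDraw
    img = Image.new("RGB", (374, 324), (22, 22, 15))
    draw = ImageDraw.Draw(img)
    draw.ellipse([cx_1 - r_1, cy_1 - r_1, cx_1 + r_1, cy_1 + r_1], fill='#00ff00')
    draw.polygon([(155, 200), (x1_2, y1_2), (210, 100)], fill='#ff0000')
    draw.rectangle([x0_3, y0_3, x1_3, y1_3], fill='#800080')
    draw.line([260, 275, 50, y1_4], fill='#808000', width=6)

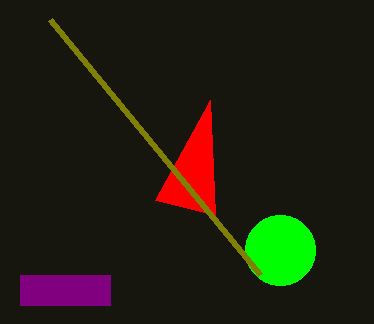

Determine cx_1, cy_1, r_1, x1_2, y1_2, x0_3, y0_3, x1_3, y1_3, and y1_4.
cx_1 = 280
cy_1 = 250
r_1 = 35
x1_2 = 215
y1_2 = 215
x0_3 = 20
y0_3 = 275
x1_3 = 110
y1_3 = 305
y1_4 = 20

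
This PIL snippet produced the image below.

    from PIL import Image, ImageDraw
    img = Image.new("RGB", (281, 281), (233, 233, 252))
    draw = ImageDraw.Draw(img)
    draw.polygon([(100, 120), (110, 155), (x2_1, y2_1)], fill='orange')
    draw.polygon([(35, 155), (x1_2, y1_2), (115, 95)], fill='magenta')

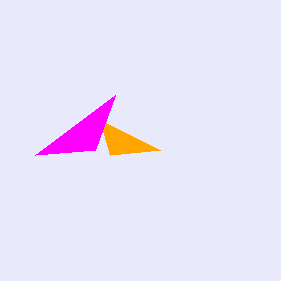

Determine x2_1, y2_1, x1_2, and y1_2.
x2_1 = 160, y2_1 = 150, x1_2 = 95, y1_2 = 150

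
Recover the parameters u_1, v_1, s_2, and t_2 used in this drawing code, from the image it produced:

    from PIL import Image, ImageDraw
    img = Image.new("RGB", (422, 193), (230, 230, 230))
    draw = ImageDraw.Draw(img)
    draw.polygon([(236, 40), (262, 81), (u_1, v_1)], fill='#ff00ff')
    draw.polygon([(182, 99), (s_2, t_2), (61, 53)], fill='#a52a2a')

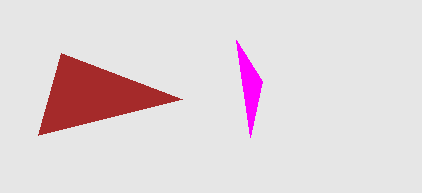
u_1 = 250, v_1 = 137, s_2 = 38, t_2 = 135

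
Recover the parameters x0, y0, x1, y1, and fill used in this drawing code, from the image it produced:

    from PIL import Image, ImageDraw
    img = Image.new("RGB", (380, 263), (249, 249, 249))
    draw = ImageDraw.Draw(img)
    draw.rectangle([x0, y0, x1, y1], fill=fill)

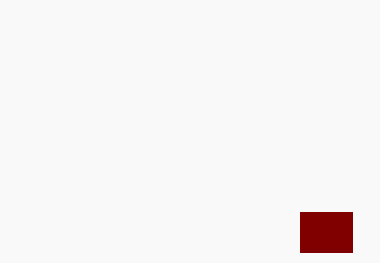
x0 = 300; y0 = 212; x1 = 352; y1 = 252; fill = 'maroon'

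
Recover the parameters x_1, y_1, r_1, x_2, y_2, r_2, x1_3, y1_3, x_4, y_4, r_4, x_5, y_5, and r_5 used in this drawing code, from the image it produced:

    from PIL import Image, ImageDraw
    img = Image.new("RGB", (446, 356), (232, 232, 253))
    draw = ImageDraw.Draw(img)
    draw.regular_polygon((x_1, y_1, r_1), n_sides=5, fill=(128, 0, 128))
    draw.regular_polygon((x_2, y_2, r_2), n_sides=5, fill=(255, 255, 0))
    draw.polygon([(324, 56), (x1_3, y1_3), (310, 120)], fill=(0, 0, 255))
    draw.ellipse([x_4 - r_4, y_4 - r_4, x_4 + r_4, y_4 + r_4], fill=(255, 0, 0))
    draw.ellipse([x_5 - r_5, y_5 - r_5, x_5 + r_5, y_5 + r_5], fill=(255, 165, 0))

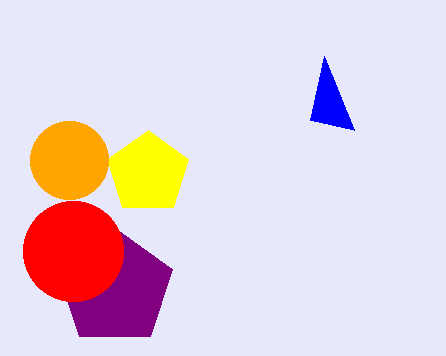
x_1 = 115
y_1 = 288
r_1 = 60
x_2 = 148
y_2 = 173
r_2 = 43
x1_3 = 354
y1_3 = 130
x_4 = 73
y_4 = 251
r_4 = 50
x_5 = 69
y_5 = 160
r_5 = 39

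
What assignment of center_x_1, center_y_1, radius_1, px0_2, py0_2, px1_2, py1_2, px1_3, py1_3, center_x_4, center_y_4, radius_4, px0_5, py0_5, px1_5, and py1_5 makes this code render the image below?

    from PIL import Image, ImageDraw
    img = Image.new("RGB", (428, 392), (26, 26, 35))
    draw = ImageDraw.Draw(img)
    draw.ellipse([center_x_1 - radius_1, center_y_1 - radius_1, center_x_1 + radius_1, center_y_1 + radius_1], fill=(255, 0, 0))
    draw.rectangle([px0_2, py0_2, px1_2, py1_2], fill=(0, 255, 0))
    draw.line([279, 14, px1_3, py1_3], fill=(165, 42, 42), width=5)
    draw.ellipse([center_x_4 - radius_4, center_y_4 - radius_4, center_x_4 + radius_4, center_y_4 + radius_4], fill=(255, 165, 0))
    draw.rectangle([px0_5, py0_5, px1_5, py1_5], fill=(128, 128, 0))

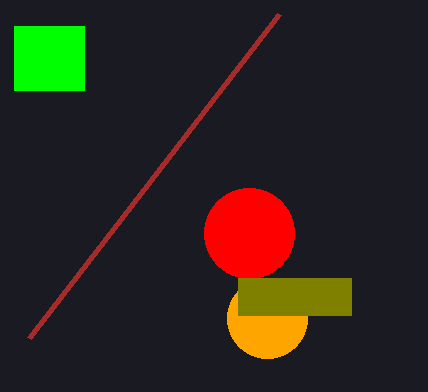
center_x_1 = 249; center_y_1 = 233; radius_1 = 45; px0_2 = 14; py0_2 = 26; px1_2 = 84; py1_2 = 90; px1_3 = 29; py1_3 = 338; center_x_4 = 267; center_y_4 = 318; radius_4 = 40; px0_5 = 238; py0_5 = 278; px1_5 = 351; py1_5 = 315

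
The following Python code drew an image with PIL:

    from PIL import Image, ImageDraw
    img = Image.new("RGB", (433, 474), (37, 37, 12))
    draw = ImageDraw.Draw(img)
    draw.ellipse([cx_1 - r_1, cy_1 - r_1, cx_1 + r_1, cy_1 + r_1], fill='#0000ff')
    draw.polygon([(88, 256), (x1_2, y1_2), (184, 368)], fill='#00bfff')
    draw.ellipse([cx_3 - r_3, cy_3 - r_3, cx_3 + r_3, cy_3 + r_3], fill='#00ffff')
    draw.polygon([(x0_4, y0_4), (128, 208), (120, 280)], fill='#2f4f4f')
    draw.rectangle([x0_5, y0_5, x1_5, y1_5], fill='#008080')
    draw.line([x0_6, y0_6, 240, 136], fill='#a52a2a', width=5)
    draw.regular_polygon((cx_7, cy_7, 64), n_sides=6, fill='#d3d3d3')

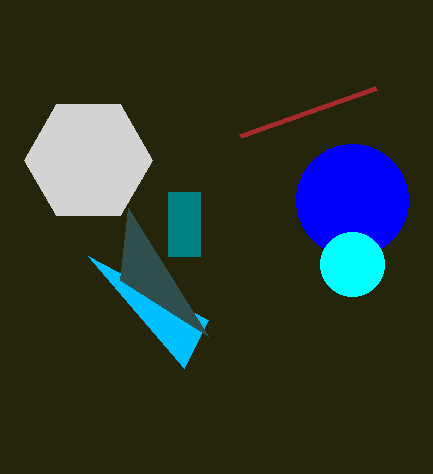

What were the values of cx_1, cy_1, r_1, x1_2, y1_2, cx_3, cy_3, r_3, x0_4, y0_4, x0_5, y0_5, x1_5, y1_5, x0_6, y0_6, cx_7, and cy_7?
cx_1 = 352, cy_1 = 200, r_1 = 56, x1_2 = 208, y1_2 = 320, cx_3 = 352, cy_3 = 264, r_3 = 32, x0_4 = 208, y0_4 = 336, x0_5 = 168, y0_5 = 192, x1_5 = 200, y1_5 = 256, x0_6 = 376, y0_6 = 88, cx_7 = 88, cy_7 = 160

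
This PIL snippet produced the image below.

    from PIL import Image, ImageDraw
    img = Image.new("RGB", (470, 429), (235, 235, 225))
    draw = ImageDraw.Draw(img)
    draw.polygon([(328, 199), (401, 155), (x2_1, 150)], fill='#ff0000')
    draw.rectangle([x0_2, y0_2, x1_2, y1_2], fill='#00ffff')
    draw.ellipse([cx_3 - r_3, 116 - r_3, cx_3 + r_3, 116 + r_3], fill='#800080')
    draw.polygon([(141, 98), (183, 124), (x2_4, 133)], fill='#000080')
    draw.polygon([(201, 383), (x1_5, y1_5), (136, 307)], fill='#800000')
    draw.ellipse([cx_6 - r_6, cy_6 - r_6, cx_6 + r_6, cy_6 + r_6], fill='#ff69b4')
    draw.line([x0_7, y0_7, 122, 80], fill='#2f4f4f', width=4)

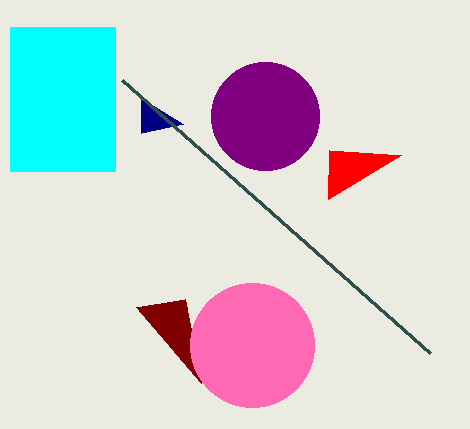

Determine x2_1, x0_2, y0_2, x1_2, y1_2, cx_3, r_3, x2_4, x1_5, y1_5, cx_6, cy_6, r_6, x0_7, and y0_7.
x2_1 = 329; x0_2 = 10; y0_2 = 27; x1_2 = 115; y1_2 = 171; cx_3 = 265; r_3 = 54; x2_4 = 141; x1_5 = 185; y1_5 = 299; cx_6 = 252; cy_6 = 345; r_6 = 62; x0_7 = 430; y0_7 = 353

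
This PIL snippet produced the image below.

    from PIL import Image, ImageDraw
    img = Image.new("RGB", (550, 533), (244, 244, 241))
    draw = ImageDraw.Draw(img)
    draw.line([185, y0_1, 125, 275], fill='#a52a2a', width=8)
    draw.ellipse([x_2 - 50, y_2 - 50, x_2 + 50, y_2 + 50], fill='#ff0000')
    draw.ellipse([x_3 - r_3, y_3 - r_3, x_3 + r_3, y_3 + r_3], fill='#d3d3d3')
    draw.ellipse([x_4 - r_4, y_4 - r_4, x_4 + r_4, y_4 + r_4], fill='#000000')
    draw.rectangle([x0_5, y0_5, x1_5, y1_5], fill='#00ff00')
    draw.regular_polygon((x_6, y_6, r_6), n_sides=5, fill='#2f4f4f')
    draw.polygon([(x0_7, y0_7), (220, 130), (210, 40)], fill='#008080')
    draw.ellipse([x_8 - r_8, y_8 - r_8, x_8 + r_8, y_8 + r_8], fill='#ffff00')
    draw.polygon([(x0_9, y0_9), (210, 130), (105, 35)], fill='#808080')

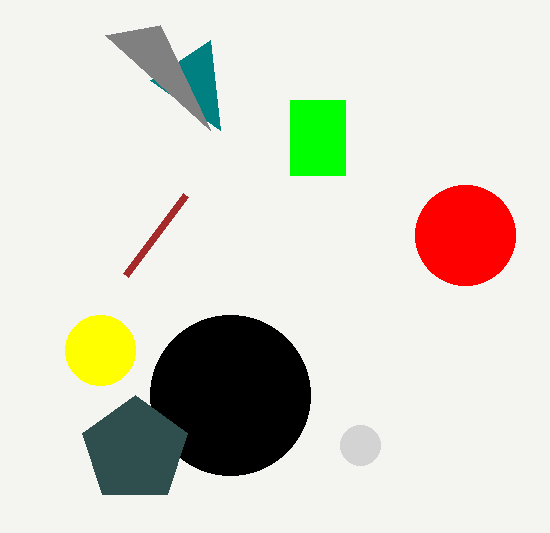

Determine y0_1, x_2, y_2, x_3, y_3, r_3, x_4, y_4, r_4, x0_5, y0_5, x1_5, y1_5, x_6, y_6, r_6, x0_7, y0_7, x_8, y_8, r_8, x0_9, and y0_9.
y0_1 = 195
x_2 = 465
y_2 = 235
x_3 = 360
y_3 = 445
r_3 = 20
x_4 = 230
y_4 = 395
r_4 = 80
x0_5 = 290
y0_5 = 100
x1_5 = 345
y1_5 = 175
x_6 = 135
y_6 = 450
r_6 = 55
x0_7 = 150
y0_7 = 80
x_8 = 100
y_8 = 350
r_8 = 35
x0_9 = 160
y0_9 = 25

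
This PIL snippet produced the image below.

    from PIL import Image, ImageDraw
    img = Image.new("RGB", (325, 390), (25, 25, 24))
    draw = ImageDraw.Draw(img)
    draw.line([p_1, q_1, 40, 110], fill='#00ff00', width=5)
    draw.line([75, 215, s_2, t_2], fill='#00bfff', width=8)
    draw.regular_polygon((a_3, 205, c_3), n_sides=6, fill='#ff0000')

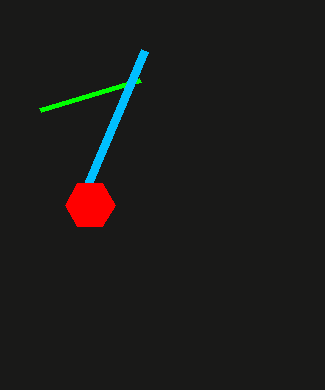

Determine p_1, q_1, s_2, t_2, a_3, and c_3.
p_1 = 140; q_1 = 80; s_2 = 145; t_2 = 50; a_3 = 90; c_3 = 25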